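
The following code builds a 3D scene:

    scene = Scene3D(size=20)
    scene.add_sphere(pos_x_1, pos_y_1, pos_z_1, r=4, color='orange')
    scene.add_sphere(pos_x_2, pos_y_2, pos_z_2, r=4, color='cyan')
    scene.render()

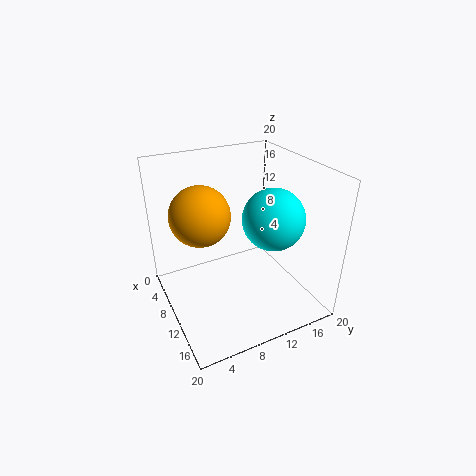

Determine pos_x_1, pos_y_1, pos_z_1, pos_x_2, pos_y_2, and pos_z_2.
pos_x_1 = 9
pos_y_1 = 5
pos_z_1 = 14
pos_x_2 = 14
pos_y_2 = 13
pos_z_2 = 14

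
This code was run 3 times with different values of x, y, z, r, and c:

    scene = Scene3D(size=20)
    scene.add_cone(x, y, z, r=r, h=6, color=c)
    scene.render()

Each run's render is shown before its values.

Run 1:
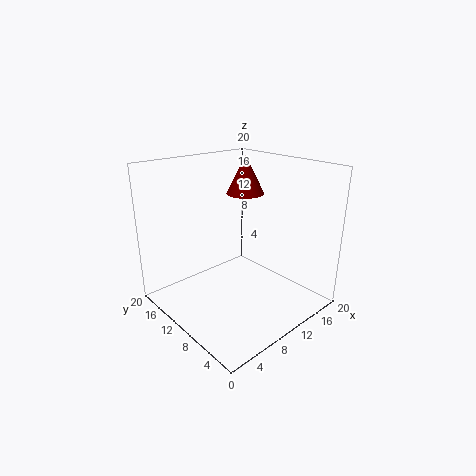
x = 16.5, y = 15.5, z = 14, r = 3, c = 'maroon'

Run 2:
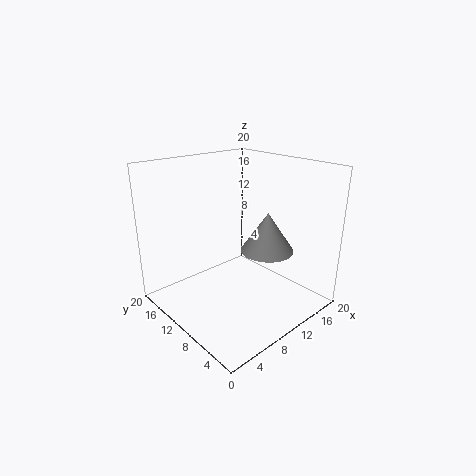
x = 15.5, y = 9.5, z = 6.5, r = 4, c = 'gray'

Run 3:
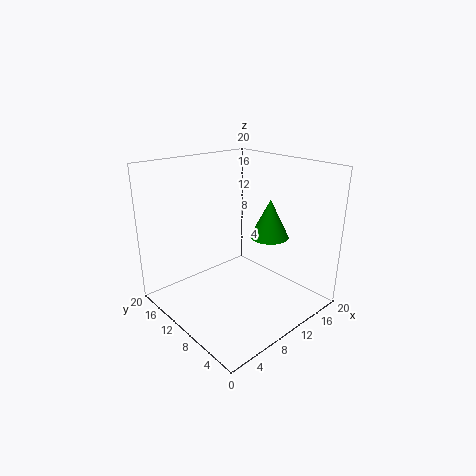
x = 17, y = 10.5, z = 8, r = 3, c = 'green'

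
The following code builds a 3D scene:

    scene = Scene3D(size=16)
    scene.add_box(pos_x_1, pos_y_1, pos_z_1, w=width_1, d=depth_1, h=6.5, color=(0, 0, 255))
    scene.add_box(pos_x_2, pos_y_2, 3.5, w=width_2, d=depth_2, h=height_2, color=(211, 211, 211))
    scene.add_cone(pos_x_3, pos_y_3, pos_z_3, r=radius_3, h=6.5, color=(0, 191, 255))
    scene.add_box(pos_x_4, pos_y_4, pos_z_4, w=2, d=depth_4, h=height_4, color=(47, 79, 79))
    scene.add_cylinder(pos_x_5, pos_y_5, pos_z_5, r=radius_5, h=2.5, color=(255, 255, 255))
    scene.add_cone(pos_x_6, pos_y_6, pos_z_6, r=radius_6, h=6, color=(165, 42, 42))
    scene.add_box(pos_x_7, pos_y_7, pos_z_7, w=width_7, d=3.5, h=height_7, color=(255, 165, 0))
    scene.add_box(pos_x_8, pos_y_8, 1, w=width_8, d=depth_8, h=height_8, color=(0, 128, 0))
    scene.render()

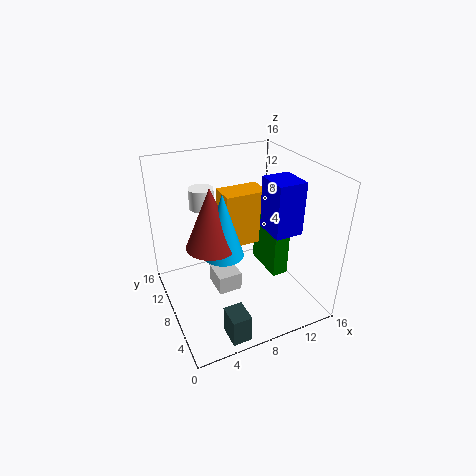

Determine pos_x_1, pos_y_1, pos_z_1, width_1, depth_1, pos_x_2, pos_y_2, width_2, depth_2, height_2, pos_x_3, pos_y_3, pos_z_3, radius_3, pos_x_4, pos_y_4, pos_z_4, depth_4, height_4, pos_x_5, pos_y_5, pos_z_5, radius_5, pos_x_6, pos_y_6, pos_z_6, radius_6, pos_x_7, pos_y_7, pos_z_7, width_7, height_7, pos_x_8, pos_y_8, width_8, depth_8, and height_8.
pos_x_1 = 12.5, pos_y_1 = 7, pos_z_1 = 7, width_1 = 3.5, depth_1 = 4, pos_x_2 = 4.5, pos_y_2 = 5, width_2 = 2.5, depth_2 = 3, height_2 = 2, pos_x_3 = 5, pos_y_3 = 5, pos_z_3 = 8.5, radius_3 = 2, pos_x_4 = 4, pos_y_4 = 0.5, pos_z_4 = 0.5, depth_4 = 2.5, height_4 = 3, pos_x_5 = 6, pos_y_5 = 14, pos_z_5 = 9.5, radius_5 = 1.5, pos_x_6 = 4, pos_y_6 = 5.5, pos_z_6 = 9.5, radius_6 = 2.5, pos_x_7 = 8.5, pos_y_7 = 12, pos_z_7 = 4, width_7 = 5.5, height_7 = 7, pos_x_8 = 13, pos_y_8 = 8, width_8 = 2, depth_8 = 5.5, height_8 = 7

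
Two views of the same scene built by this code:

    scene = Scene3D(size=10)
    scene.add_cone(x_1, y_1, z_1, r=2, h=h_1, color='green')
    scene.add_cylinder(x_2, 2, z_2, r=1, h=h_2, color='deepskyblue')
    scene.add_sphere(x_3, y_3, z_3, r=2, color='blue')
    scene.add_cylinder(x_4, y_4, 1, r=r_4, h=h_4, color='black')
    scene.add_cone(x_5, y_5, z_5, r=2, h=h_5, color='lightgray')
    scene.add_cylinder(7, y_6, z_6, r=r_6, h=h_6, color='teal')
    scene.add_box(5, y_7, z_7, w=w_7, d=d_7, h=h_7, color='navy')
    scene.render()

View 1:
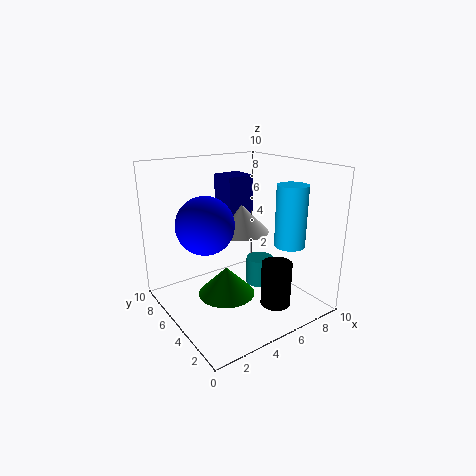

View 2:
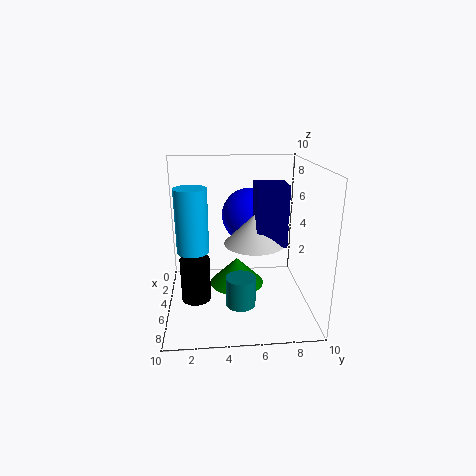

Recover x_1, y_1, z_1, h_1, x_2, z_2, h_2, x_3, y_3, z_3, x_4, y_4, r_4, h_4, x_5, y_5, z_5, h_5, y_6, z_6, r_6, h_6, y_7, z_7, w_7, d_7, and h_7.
x_1 = 4
y_1 = 5
z_1 = 1
h_1 = 2
x_2 = 7
z_2 = 5
h_2 = 4
x_3 = 3
y_3 = 6
z_3 = 6
x_4 = 6
y_4 = 2
r_4 = 1
h_4 = 3
x_5 = 6
y_5 = 6
z_5 = 5
h_5 = 2
y_6 = 5
z_6 = 1
r_6 = 1
h_6 = 2
y_7 = 6
z_7 = 5
w_7 = 2
d_7 = 2
h_7 = 4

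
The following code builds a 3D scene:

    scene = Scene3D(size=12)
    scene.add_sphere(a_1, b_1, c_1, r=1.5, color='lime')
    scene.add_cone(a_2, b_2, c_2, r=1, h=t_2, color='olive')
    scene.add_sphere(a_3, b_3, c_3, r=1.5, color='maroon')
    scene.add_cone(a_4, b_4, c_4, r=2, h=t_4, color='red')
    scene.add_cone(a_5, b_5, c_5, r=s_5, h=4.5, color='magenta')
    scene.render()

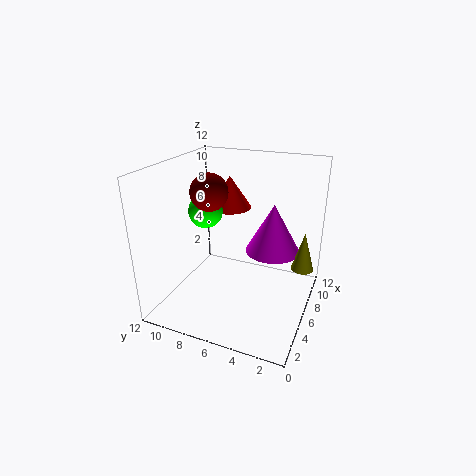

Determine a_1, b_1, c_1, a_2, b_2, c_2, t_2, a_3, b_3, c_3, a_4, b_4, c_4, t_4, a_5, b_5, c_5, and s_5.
a_1 = 7; b_1 = 9.5; c_1 = 7.5; a_2 = 9; b_2 = 1; c_2 = 2.5; t_2 = 3.5; a_3 = 5; b_3 = 8; c_3 = 10; a_4 = 10; b_4 = 8.5; c_4 = 7; t_4 = 3; a_5 = 9.5; b_5 = 4; c_5 = 3.5; s_5 = 2.5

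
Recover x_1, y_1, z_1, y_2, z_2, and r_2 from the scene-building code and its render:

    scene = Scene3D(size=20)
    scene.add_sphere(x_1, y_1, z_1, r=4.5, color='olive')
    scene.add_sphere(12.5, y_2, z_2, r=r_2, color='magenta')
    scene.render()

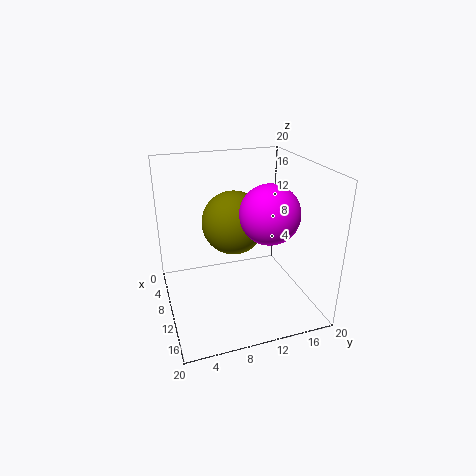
x_1 = 8, y_1 = 10, z_1 = 11.5, y_2 = 13.5, z_2 = 14, r_2 = 4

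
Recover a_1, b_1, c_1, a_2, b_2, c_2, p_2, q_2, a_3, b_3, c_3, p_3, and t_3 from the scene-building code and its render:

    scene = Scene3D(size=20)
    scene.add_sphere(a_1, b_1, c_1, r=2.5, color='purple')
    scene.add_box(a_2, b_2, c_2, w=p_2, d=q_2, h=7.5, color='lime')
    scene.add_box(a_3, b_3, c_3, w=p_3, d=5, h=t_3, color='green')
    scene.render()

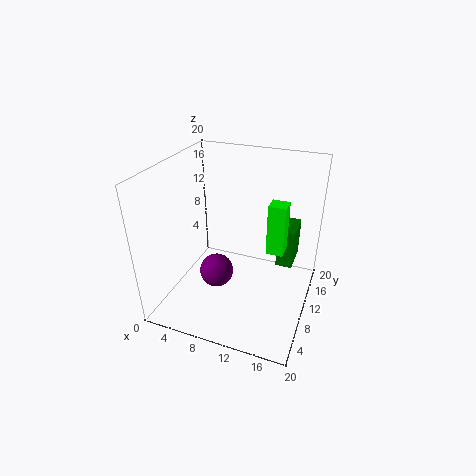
a_1 = 6.5
b_1 = 10
c_1 = 3.5
a_2 = 13.5
b_2 = 12
c_2 = 7
p_2 = 2.5
q_2 = 2.5
a_3 = 14.5
b_3 = 14.5
c_3 = 3.5
p_3 = 2.5
t_3 = 6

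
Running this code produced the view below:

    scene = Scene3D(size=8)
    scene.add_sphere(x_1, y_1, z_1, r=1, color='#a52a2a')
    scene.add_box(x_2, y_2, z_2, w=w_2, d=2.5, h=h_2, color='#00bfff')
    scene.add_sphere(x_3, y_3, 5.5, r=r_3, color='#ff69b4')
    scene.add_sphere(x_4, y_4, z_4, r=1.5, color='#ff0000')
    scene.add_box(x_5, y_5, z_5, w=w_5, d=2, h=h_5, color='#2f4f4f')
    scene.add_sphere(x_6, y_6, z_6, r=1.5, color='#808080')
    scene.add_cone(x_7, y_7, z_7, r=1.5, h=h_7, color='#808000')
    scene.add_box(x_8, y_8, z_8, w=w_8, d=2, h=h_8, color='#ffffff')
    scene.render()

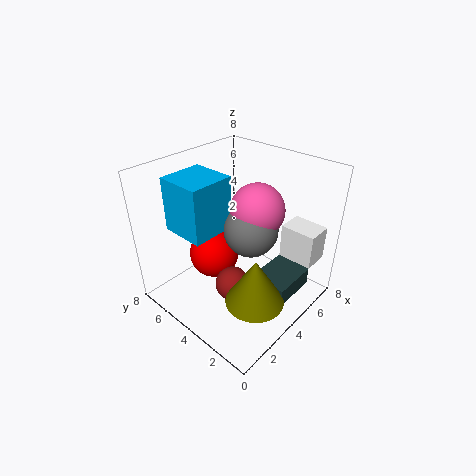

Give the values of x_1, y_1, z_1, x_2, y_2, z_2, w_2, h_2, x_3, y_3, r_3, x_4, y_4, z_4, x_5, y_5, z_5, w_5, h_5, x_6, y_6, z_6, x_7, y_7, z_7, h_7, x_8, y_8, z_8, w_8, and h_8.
x_1 = 3.5, y_1 = 4, z_1 = 1, x_2 = 1.5, y_2 = 4.5, z_2 = 4.5, w_2 = 2.5, h_2 = 3, x_3 = 5, y_3 = 3.5, r_3 = 1.5, x_4 = 4, y_4 = 6, z_4 = 2, x_5 = 3.5, y_5 = 0.5, z_5 = 1.5, w_5 = 2.5, h_5 = 1, x_6 = 4.5, y_6 = 3.5, z_6 = 4.5, x_7 = 2.5, y_7 = 1.5, z_7 = 2, h_7 = 2.5, x_8 = 6, y_8 = 0.5, z_8 = 2.5, w_8 = 1.5, h_8 = 2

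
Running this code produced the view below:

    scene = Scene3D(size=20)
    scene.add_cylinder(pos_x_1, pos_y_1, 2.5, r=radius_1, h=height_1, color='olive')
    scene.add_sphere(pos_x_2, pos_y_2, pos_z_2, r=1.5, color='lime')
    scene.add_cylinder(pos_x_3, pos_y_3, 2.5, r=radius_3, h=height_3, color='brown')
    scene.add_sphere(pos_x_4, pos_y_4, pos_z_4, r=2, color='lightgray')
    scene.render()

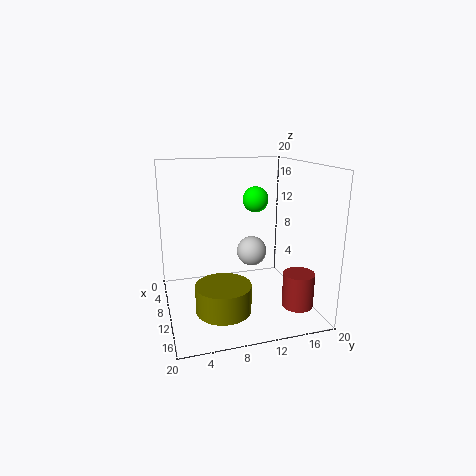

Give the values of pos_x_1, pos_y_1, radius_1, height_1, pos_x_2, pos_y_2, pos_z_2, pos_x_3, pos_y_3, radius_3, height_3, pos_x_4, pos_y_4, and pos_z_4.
pos_x_1 = 15.5, pos_y_1 = 6.5, radius_1 = 3.5, height_1 = 3.5, pos_x_2 = 15.5, pos_y_2 = 10.5, pos_z_2 = 16.5, pos_x_3 = 17, pos_y_3 = 16, radius_3 = 2, height_3 = 4.5, pos_x_4 = 11.5, pos_y_4 = 11.5, pos_z_4 = 8.5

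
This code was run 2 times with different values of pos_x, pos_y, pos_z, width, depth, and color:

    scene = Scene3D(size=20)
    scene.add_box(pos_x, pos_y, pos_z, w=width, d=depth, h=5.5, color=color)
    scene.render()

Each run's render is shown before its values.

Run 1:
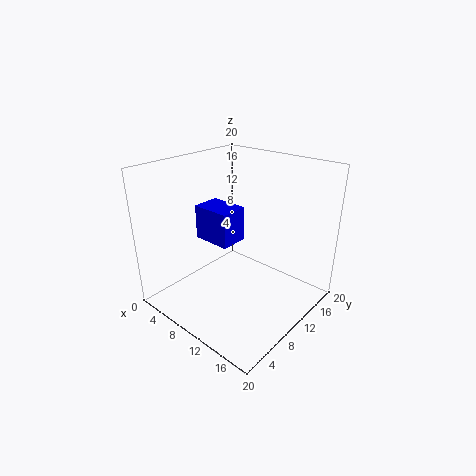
pos_x = 0.25, pos_y = 11, pos_z = 6.5, width = 6.25, depth = 4.5, color = 'blue'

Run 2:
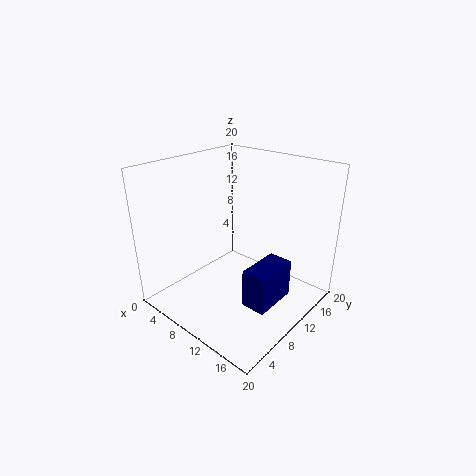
pos_x = 12.75, pos_y = 7.75, pos_z = 1.25, width = 3.5, depth = 6.5, color = 'navy'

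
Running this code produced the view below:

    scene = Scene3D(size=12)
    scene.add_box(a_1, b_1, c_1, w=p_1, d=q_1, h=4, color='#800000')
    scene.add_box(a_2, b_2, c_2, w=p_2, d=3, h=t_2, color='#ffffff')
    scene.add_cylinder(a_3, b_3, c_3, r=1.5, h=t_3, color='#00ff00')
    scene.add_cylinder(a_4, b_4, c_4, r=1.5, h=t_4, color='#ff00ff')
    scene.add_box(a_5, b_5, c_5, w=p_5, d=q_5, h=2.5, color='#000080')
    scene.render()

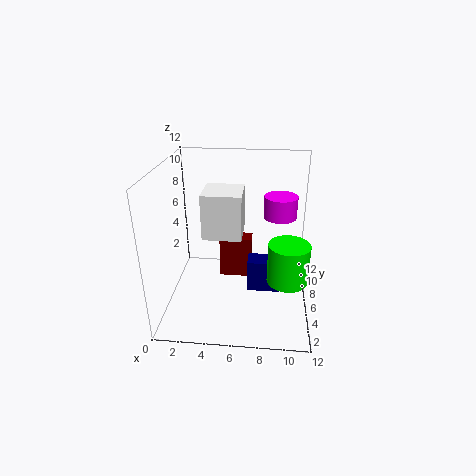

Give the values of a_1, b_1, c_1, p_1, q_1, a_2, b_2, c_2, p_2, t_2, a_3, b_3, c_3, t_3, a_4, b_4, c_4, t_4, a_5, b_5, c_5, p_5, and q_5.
a_1 = 4, b_1 = 8.5, c_1 = 0.5, p_1 = 3, q_1 = 1.5, a_2 = 3.5, b_2 = 3.5, c_2 = 7, p_2 = 3, t_2 = 3.5, a_3 = 10, b_3 = 2.5, c_3 = 4.5, t_3 = 3, a_4 = 9.5, b_4 = 9.5, c_4 = 6.5, t_4 = 2, a_5 = 7, b_5 = 3, c_5 = 3, p_5 = 2.5, q_5 = 1.5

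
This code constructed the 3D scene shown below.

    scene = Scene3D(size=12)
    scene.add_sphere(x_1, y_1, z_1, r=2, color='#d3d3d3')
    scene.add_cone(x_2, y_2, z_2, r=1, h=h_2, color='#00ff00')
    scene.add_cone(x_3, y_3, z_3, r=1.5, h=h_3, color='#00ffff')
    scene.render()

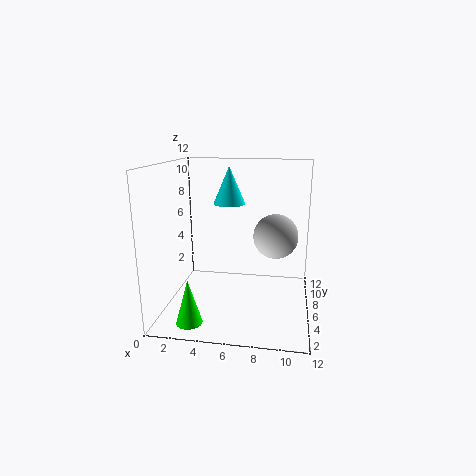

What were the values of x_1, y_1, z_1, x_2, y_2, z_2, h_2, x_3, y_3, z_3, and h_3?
x_1 = 9
y_1 = 8.5
z_1 = 5.5
x_2 = 3
y_2 = 1.5
z_2 = 0.5
h_2 = 3.5
x_3 = 4.5
y_3 = 10
z_3 = 8
h_3 = 3.5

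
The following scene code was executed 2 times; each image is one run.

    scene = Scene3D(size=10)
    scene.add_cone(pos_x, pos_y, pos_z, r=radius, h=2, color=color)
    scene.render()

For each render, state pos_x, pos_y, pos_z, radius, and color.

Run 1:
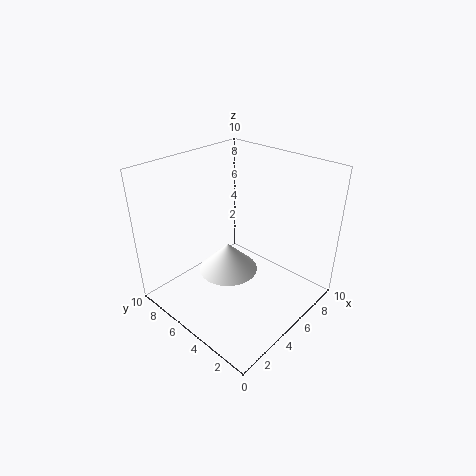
pos_x = 4
pos_y = 5
pos_z = 3
radius = 2
color = 'white'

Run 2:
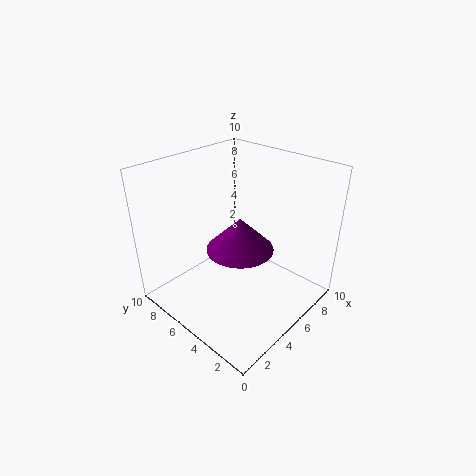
pos_x = 3
pos_y = 3
pos_z = 6
radius = 2
color = 'purple'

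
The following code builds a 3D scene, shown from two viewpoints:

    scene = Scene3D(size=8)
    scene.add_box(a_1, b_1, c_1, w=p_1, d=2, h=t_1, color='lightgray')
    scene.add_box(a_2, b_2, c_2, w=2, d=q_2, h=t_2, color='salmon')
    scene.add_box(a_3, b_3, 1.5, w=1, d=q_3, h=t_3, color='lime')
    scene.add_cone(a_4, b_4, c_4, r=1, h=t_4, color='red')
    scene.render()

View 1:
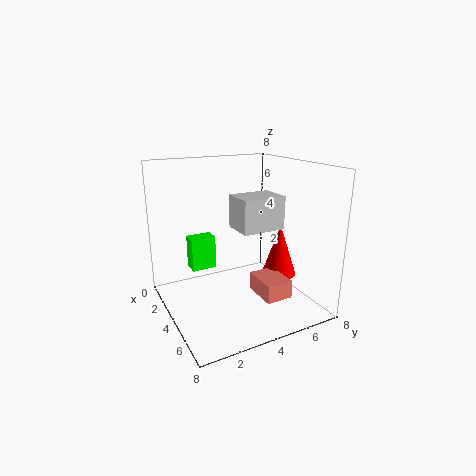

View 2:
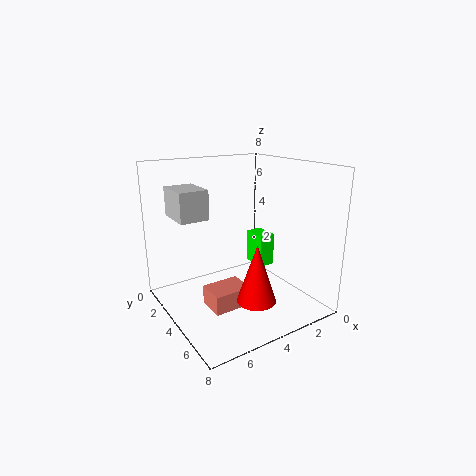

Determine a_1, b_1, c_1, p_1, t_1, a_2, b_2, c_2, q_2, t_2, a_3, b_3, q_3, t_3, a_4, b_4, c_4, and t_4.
a_1 = 6, b_1 = 2.5, c_1 = 5.5, p_1 = 1.5, t_1 = 1.5, a_2 = 4.5, b_2 = 4.5, c_2 = 1, q_2 = 1.5, t_2 = 1, a_3 = 1, b_3 = 2, q_3 = 1.5, t_3 = 2, a_4 = 4.5, b_4 = 6.5, c_4 = 1.5, t_4 = 3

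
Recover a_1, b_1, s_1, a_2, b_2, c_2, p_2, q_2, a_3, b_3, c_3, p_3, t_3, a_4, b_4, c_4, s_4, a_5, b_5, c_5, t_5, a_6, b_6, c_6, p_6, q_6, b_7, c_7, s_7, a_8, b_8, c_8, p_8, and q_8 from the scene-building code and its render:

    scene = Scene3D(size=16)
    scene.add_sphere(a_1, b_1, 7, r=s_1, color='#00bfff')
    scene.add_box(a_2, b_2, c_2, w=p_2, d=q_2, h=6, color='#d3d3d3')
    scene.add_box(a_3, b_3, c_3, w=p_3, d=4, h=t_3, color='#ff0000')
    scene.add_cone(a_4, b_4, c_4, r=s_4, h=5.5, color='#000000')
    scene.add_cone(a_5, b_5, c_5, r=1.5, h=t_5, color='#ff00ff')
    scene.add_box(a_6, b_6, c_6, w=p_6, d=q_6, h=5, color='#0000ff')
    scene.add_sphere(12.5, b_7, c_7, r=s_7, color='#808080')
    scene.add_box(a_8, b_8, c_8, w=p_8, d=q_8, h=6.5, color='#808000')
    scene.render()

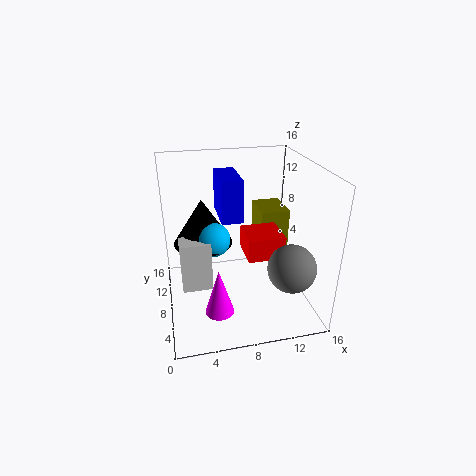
a_1 = 5.5, b_1 = 10, s_1 = 2, a_2 = 1.5, b_2 = 8, c_2 = 1.5, p_2 = 3.5, q_2 = 2.5, a_3 = 8.5, b_3 = 5, c_3 = 6.5, p_3 = 4, t_3 = 2.5, a_4 = 4.5, b_4 = 11.5, c_4 = 6, s_4 = 3.5, a_5 = 5, b_5 = 3.5, c_5 = 2, t_5 = 5, a_6 = 6.5, b_6 = 9.5, c_6 = 9, p_6 = 2.5, q_6 = 5.5, b_7 = 3, c_7 = 6.5, s_7 = 2.5, a_8 = 11.5, b_8 = 10.5, c_8 = 3, p_8 = 3.5, q_8 = 4.5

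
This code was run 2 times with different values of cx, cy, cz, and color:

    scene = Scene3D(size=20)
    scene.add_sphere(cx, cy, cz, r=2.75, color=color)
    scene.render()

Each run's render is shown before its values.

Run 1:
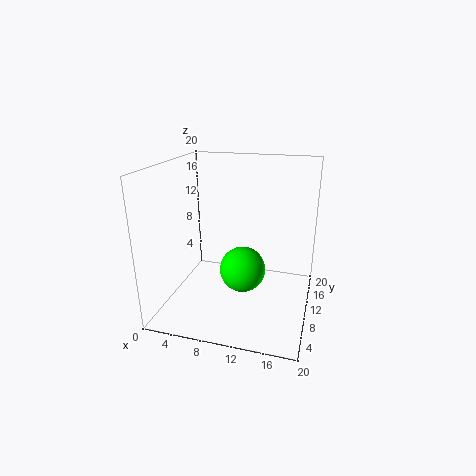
cx = 12.25; cy = 4.25; cz = 8.5; color = 'lime'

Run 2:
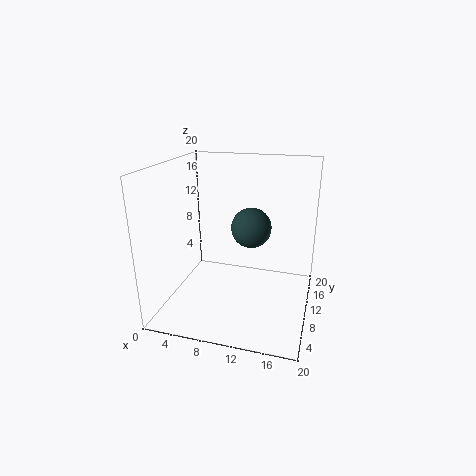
cx = 11.75; cy = 10.5; cz = 11.5; color = 'darkslategray'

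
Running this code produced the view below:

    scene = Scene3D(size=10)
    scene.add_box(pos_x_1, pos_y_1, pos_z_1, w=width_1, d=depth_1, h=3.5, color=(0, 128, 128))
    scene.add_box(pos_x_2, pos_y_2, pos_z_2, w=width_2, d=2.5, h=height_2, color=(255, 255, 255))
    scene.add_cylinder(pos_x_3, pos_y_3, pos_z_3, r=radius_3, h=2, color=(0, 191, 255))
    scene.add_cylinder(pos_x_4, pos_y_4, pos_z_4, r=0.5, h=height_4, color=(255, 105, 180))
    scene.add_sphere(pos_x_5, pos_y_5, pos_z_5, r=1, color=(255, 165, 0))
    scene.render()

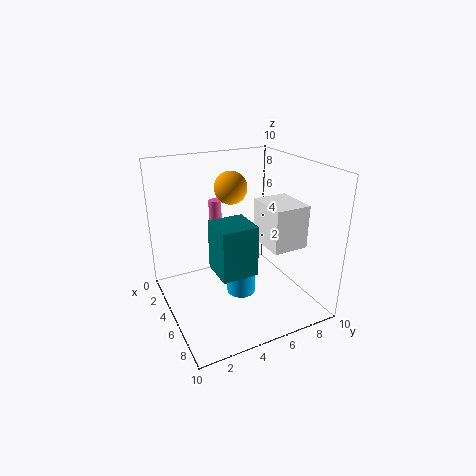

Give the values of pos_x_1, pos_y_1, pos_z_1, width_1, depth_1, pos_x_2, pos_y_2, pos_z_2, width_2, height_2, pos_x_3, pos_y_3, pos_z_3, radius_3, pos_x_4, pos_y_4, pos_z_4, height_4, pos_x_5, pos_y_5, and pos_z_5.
pos_x_1 = 4.5; pos_y_1 = 3; pos_z_1 = 3; width_1 = 2.5; depth_1 = 2.5; pos_x_2 = 4.5; pos_y_2 = 6.5; pos_z_2 = 4.5; width_2 = 3; height_2 = 3; pos_x_3 = 5.5; pos_y_3 = 5; pos_z_3 = 1; radius_3 = 1; pos_x_4 = 1; pos_y_4 = 5; pos_z_4 = 4.5; height_4 = 2; pos_x_5 = 6; pos_y_5 = 4; pos_z_5 = 9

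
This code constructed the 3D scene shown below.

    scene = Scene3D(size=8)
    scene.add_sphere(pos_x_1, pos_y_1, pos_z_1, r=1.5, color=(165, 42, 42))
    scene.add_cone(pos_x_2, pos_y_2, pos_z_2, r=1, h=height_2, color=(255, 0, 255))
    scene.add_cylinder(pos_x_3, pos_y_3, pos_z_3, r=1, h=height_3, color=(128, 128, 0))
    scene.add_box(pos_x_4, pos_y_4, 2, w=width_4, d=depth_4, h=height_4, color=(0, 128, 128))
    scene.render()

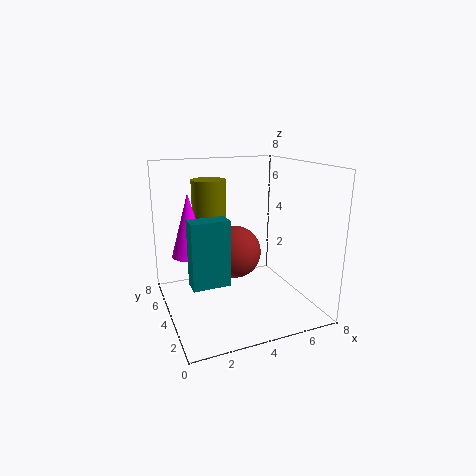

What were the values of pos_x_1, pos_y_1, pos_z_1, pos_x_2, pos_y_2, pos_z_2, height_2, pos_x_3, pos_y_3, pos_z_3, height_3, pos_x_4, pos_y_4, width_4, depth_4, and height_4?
pos_x_1 = 4
pos_y_1 = 4.5
pos_z_1 = 3
pos_x_2 = 1.5
pos_y_2 = 5
pos_z_2 = 3
height_2 = 3.5
pos_x_3 = 3
pos_y_3 = 6
pos_z_3 = 3
height_3 = 4
pos_x_4 = 1
pos_y_4 = 2.5
width_4 = 2
depth_4 = 1
height_4 = 3.5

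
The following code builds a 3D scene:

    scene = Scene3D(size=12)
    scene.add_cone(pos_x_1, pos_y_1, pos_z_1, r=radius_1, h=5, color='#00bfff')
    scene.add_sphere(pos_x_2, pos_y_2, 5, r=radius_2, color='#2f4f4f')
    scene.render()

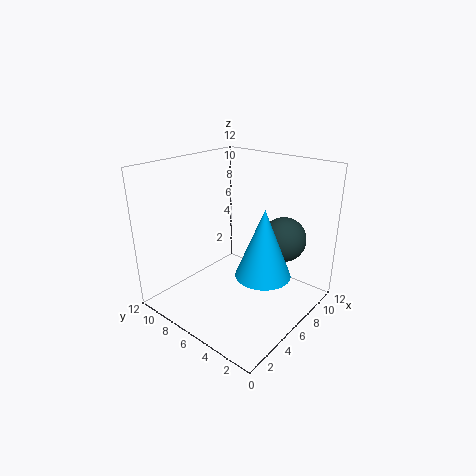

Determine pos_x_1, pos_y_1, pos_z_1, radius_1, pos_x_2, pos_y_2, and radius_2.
pos_x_1 = 4; pos_y_1 = 2; pos_z_1 = 5; radius_1 = 2; pos_x_2 = 10; pos_y_2 = 4; radius_2 = 2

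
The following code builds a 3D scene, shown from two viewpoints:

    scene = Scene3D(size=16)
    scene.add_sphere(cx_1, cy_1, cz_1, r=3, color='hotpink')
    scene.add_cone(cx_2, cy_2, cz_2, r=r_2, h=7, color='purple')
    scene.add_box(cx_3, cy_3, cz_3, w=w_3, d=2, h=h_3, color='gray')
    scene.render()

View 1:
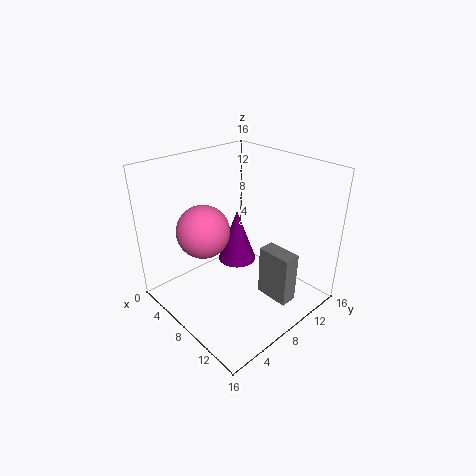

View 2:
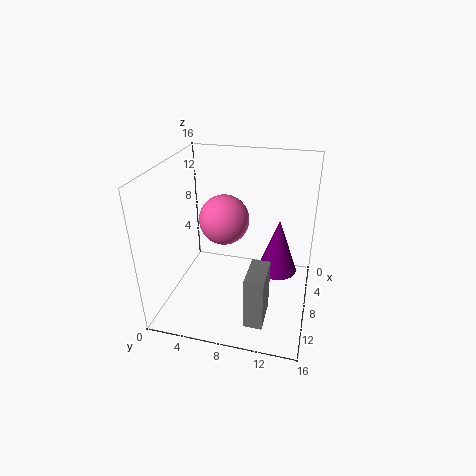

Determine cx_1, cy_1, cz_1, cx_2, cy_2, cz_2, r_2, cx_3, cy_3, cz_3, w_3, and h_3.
cx_1 = 5, cy_1 = 5.5, cz_1 = 8.5, cx_2 = 3.5, cy_2 = 12, cz_2 = 1.5, r_2 = 2.5, cx_3 = 9.5, cy_3 = 10, cz_3 = 0.5, w_3 = 4, h_3 = 6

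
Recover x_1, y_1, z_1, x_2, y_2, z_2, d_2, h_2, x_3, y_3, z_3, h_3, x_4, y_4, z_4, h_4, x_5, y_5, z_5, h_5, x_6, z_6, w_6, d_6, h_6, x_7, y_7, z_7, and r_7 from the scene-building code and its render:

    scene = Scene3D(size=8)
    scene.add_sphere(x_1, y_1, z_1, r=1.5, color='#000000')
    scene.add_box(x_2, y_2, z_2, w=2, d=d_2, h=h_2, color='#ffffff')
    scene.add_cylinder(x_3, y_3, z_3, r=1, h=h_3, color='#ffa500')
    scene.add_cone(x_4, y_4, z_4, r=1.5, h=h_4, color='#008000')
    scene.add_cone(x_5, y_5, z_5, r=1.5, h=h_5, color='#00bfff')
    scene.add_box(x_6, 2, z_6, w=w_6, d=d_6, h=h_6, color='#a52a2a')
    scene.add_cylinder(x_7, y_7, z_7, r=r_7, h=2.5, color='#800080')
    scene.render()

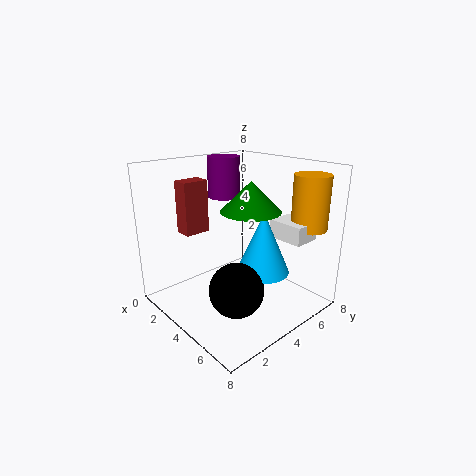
x_1 = 5
y_1 = 3
z_1 = 1.5
x_2 = 5
y_2 = 5.5
z_2 = 4
d_2 = 1.5
h_2 = 1
x_3 = 6.5
y_3 = 7
z_3 = 4.5
h_3 = 3
x_4 = 5.5
y_4 = 3.5
z_4 = 6
h_4 = 1.5
x_5 = 5
y_5 = 5
z_5 = 2
h_5 = 3.5
x_6 = 1
z_6 = 4
w_6 = 1
d_6 = 1.5
h_6 = 3
x_7 = 1
y_7 = 5.5
z_7 = 5.5
r_7 = 1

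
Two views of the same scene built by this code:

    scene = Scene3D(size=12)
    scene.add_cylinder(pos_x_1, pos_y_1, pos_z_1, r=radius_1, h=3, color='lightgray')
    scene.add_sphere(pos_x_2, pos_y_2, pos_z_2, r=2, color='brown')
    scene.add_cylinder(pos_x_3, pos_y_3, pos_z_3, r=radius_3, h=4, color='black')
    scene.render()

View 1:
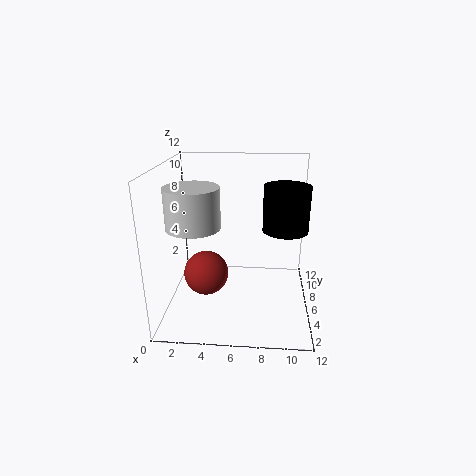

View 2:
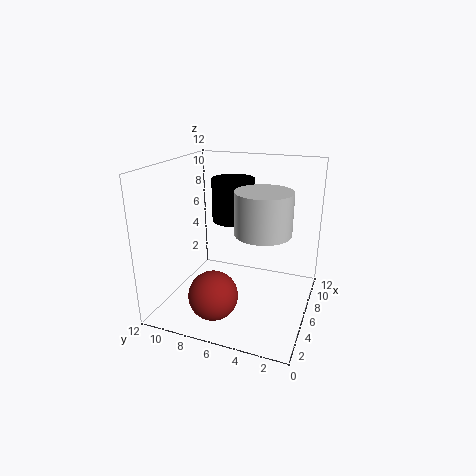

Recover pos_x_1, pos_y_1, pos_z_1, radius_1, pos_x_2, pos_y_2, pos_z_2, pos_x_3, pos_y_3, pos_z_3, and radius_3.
pos_x_1 = 3, pos_y_1 = 3, pos_z_1 = 8, radius_1 = 2, pos_x_2 = 3, pos_y_2 = 7, pos_z_2 = 2, pos_x_3 = 10, pos_y_3 = 8, pos_z_3 = 6, radius_3 = 2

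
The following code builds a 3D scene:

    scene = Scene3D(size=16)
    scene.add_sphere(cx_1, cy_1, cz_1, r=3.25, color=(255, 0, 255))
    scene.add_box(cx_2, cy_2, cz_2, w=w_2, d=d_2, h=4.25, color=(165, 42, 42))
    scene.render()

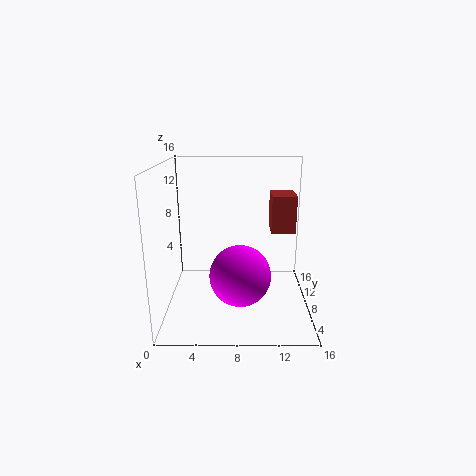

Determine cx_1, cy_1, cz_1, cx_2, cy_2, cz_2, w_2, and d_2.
cx_1 = 8.25
cy_1 = 5.25
cz_1 = 4.75
cx_2 = 11.75
cy_2 = 8.75
cz_2 = 8.25
w_2 = 2.75
d_2 = 3.5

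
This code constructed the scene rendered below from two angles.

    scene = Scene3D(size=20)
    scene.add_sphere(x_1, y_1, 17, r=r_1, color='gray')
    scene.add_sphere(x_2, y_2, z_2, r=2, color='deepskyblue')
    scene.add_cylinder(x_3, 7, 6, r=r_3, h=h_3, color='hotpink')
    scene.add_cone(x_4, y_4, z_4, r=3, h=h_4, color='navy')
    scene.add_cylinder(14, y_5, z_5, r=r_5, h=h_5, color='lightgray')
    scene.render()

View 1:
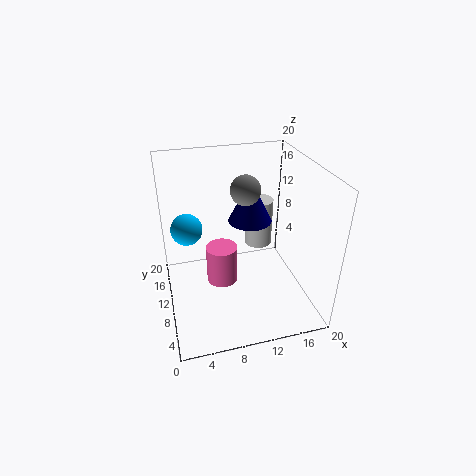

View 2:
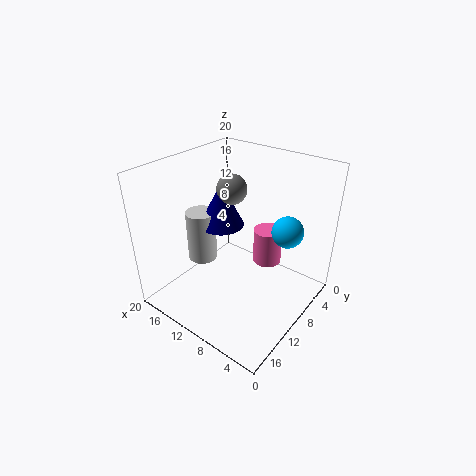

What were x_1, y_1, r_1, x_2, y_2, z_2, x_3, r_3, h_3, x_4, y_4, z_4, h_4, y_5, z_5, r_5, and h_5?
x_1 = 11, y_1 = 10, r_1 = 2, x_2 = 3, y_2 = 9, z_2 = 13, x_3 = 7, r_3 = 2, h_3 = 5, x_4 = 12, y_4 = 11, z_4 = 12, h_4 = 6, y_5 = 13, z_5 = 7, r_5 = 2, h_5 = 7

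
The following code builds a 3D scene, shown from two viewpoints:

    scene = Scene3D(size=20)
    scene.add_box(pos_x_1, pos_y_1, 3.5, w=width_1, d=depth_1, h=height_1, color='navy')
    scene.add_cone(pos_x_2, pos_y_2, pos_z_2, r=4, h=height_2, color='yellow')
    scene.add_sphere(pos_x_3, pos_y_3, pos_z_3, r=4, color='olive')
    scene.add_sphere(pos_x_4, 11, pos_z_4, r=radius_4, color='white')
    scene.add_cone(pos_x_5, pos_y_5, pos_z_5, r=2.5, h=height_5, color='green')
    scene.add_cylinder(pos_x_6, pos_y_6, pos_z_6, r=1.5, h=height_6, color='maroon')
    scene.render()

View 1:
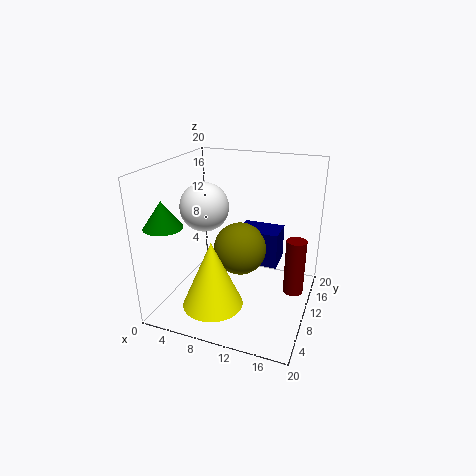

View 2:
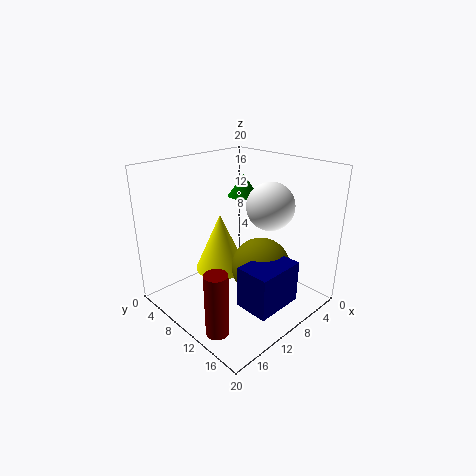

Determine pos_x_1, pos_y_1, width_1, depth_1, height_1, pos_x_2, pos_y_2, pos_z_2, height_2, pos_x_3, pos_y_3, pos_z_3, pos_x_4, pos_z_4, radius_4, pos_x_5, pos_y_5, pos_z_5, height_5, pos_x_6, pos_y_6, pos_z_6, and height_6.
pos_x_1 = 8, pos_y_1 = 14.5, width_1 = 6.5, depth_1 = 4.5, height_1 = 5.5, pos_x_2 = 8.5, pos_y_2 = 4.5, pos_z_2 = 2.5, height_2 = 9, pos_x_3 = 9, pos_y_3 = 13.5, pos_z_3 = 6.5, pos_x_4 = 4.5, pos_z_4 = 13.5, radius_4 = 3.5, pos_x_5 = 2.5, pos_y_5 = 3.5, pos_z_5 = 13, height_5 = 3.5, pos_x_6 = 17.5, pos_y_6 = 14, pos_z_6 = 0.5, height_6 = 8.5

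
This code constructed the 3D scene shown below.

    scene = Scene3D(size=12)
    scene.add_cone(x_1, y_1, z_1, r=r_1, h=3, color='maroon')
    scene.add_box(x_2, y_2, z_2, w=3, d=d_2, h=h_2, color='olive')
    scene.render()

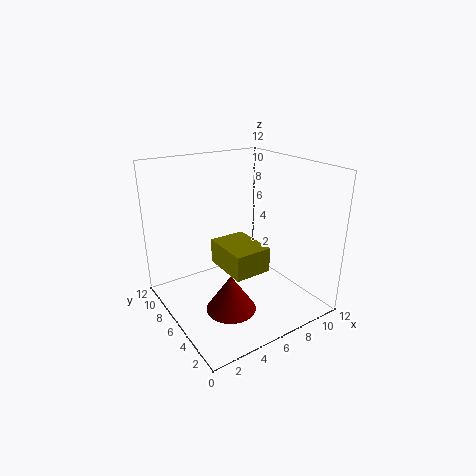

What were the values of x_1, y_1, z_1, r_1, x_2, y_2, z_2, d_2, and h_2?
x_1 = 4; y_1 = 4; z_1 = 1; r_1 = 2; x_2 = 4; y_2 = 3; z_2 = 4; d_2 = 4; h_2 = 2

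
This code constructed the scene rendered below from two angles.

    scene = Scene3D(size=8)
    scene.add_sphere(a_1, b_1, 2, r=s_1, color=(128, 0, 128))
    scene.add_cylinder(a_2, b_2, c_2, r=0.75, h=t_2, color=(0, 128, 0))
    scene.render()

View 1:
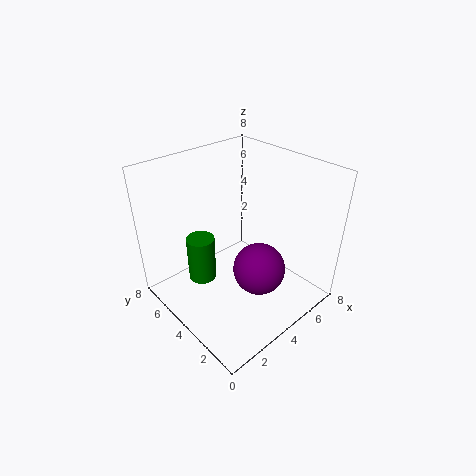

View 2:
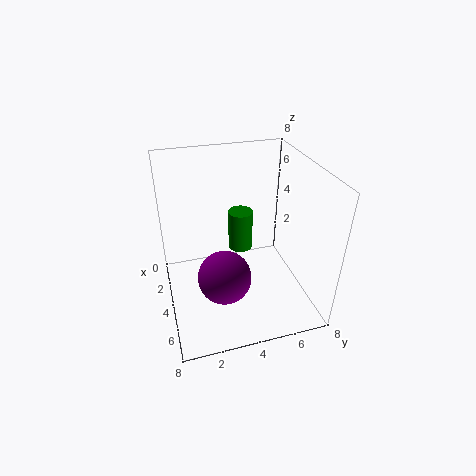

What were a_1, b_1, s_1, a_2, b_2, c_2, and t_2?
a_1 = 4.75; b_1 = 3; s_1 = 1.5; a_2 = 2; b_2 = 4.75; c_2 = 2; t_2 = 2.5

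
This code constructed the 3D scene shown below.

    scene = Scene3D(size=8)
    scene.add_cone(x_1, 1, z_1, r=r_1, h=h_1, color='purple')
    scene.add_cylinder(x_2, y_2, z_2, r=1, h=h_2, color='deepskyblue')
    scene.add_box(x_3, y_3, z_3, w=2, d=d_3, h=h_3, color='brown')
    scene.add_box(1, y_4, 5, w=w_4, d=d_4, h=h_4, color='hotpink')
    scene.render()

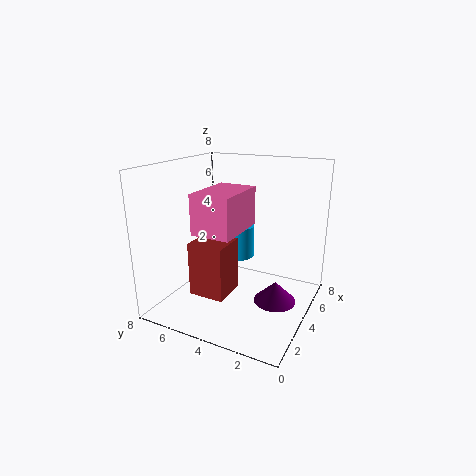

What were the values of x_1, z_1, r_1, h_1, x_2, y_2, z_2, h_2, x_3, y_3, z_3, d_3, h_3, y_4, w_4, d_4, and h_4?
x_1 = 2; z_1 = 2; r_1 = 1; h_1 = 1; x_2 = 6; y_2 = 5; z_2 = 2; h_2 = 2; x_3 = 2; y_3 = 4; z_3 = 1; d_3 = 2; h_3 = 3; y_4 = 3; w_4 = 3; d_4 = 2; h_4 = 2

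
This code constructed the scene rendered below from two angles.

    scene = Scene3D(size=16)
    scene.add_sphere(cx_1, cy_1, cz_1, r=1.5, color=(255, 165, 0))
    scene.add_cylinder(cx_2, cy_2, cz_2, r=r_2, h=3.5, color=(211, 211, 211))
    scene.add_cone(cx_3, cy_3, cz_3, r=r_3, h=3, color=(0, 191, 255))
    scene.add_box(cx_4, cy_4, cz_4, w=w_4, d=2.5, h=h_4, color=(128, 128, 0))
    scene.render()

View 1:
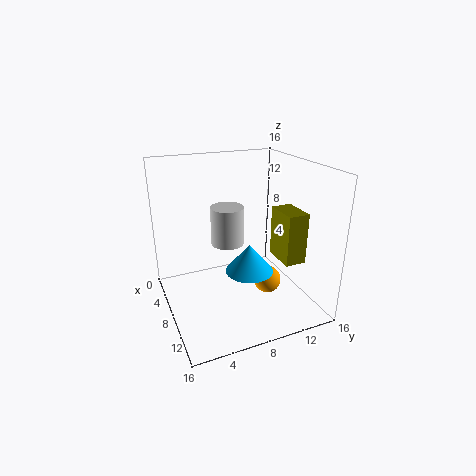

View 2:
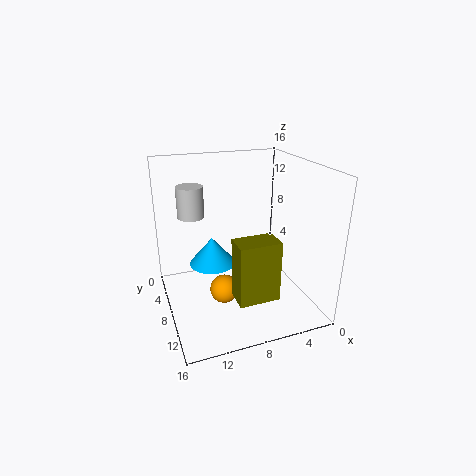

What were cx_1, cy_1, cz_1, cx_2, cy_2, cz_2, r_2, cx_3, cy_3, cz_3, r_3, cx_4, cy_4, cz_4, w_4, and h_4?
cx_1 = 10.5; cy_1 = 10.5; cz_1 = 3.5; cx_2 = 12.5; cy_2 = 5; cz_2 = 10; r_2 = 1.5; cx_3 = 11; cy_3 = 8; cz_3 = 5.5; r_3 = 2.5; cx_4 = 6.5; cy_4 = 13; cz_4 = 4.5; w_4 = 4; h_4 = 6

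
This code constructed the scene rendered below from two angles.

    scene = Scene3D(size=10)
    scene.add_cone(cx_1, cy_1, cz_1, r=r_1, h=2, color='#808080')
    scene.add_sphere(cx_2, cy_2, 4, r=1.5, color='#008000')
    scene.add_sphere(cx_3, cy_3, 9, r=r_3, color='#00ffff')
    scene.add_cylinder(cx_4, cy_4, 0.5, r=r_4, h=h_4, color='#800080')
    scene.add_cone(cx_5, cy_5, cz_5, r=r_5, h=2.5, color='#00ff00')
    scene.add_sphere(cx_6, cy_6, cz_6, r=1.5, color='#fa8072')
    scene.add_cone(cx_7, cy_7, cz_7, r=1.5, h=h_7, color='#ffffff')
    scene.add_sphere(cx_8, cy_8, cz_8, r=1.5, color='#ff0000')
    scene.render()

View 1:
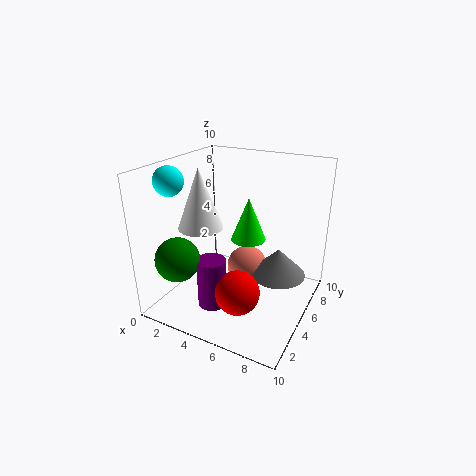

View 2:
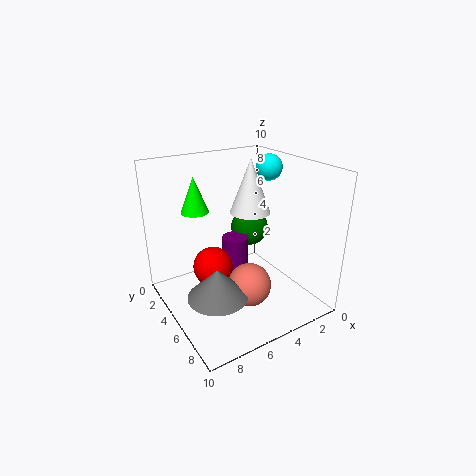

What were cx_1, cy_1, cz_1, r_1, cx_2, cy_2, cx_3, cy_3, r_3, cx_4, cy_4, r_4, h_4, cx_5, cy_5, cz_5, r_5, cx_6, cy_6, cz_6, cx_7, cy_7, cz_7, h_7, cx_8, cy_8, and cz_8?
cx_1 = 7.5, cy_1 = 6.5, cz_1 = 2, r_1 = 2, cx_2 = 2, cy_2 = 2, cx_3 = 1, cy_3 = 3, r_3 = 1, cx_4 = 4, cy_4 = 3, r_4 = 1, h_4 = 3.5, cx_5 = 7, cy_5 = 2.5, cz_5 = 6.5, r_5 = 1, cx_6 = 5, cy_6 = 6.5, cz_6 = 2, cx_7 = 3, cy_7 = 3.5, cz_7 = 6, h_7 = 4, cx_8 = 6, cy_8 = 3, cz_8 = 2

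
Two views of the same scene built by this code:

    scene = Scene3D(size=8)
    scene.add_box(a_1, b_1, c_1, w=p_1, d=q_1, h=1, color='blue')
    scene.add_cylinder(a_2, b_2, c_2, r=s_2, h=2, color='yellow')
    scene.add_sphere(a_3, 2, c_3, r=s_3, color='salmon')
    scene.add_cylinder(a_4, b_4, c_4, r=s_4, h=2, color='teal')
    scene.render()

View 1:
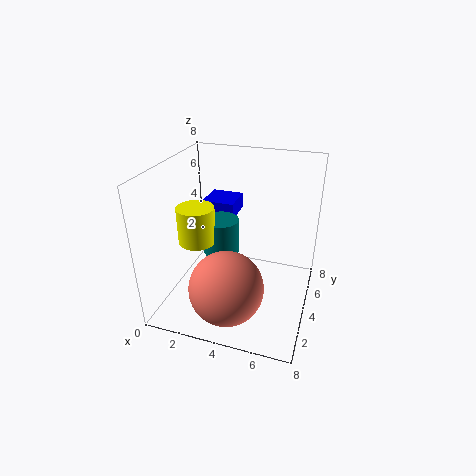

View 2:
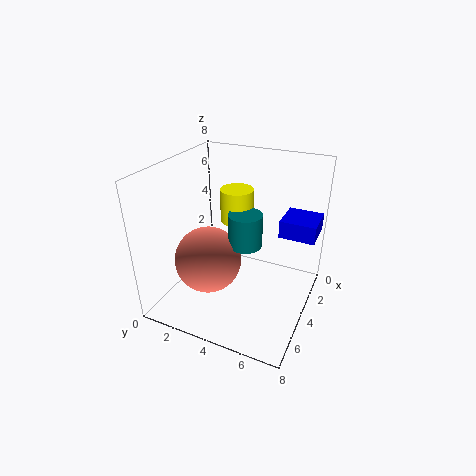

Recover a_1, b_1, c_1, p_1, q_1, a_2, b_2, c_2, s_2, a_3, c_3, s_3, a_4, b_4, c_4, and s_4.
a_1 = 1
b_1 = 6
c_1 = 4
p_1 = 2
q_1 = 2
a_2 = 2
b_2 = 3
c_2 = 4
s_2 = 1
a_3 = 4
c_3 = 2
s_3 = 2
a_4 = 3
b_4 = 4
c_4 = 3
s_4 = 1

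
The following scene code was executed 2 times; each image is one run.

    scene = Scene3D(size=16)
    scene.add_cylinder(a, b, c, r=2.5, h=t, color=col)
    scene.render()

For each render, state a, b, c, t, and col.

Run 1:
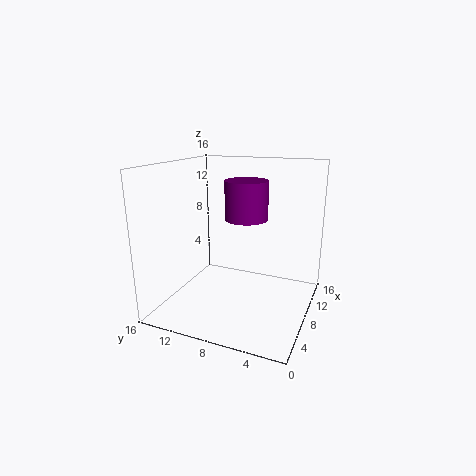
a = 10.5; b = 8; c = 9.5; t = 4.5; col = 'purple'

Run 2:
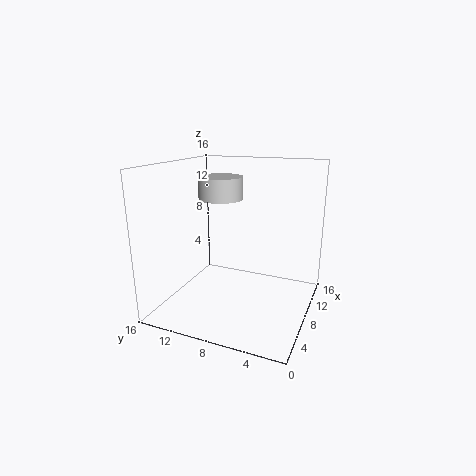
a = 9; b = 10.5; c = 12; t = 2.5; col = 'lightgray'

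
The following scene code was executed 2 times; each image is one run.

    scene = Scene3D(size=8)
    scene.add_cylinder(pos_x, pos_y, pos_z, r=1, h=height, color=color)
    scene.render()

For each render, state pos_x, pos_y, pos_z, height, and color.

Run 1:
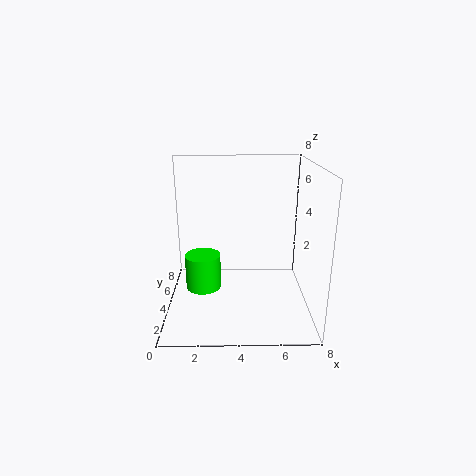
pos_x = 2
pos_y = 4
pos_z = 1
height = 2
color = 'lime'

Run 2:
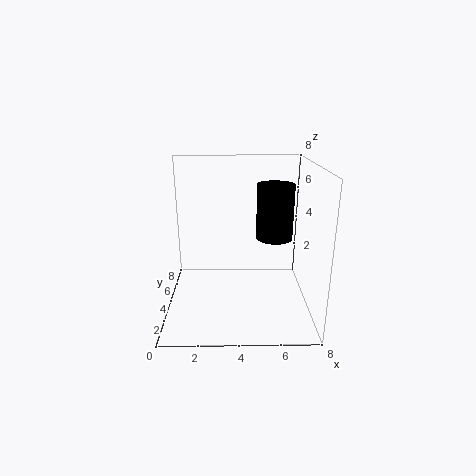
pos_x = 6
pos_y = 4
pos_z = 4
height = 3
color = 'black'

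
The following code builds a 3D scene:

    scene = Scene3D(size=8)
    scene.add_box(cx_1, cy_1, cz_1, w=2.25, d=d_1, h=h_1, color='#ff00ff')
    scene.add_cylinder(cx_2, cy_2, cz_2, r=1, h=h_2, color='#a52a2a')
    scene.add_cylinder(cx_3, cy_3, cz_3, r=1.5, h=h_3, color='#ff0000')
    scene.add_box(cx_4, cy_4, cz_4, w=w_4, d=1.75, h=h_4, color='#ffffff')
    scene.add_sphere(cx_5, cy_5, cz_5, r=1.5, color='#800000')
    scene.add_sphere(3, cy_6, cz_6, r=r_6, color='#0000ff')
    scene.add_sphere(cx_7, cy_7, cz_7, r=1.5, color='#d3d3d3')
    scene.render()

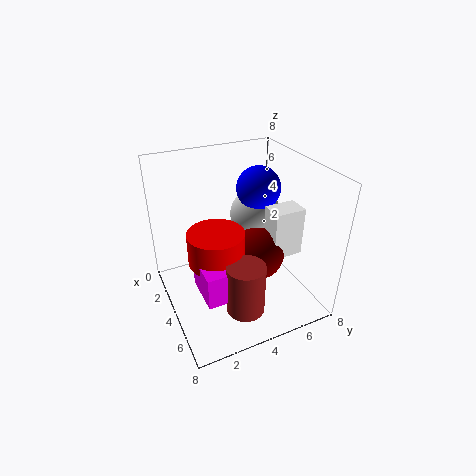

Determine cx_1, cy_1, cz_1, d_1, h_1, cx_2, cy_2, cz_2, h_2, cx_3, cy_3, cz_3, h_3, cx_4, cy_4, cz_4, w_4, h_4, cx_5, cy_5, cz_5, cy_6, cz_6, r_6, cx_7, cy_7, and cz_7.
cx_1 = 4.25
cy_1 = 1.25
cz_1 = 2
d_1 = 1.25
h_1 = 1.75
cx_2 = 6.5
cy_2 = 3.25
cz_2 = 1.25
h_2 = 2.75
cx_3 = 4.5
cy_3 = 2.5
cz_3 = 3.25
h_3 = 1.75
cx_4 = 4.25
cy_4 = 5.5
cz_4 = 3
w_4 = 1.25
h_4 = 2.75
cx_5 = 4.5
cy_5 = 5
cz_5 = 3
cy_6 = 5.75
cz_6 = 6.25
r_6 = 1.25
cx_7 = 2.75
cy_7 = 5.75
cz_7 = 4.5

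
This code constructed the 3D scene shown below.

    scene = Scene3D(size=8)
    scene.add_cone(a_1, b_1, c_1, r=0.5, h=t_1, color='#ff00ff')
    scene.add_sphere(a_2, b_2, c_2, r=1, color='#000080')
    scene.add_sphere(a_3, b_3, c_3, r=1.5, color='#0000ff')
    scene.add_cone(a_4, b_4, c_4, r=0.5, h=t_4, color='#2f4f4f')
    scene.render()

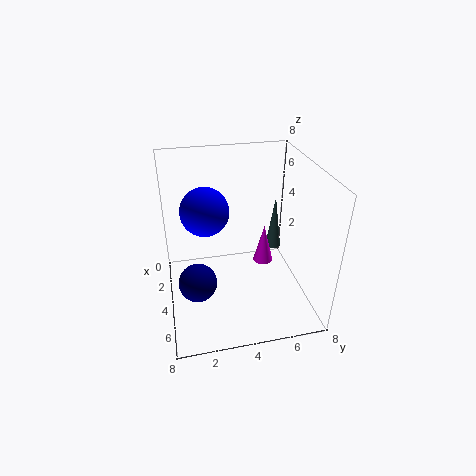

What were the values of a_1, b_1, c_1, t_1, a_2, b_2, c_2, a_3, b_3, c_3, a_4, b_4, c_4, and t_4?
a_1 = 5.5; b_1 = 5; c_1 = 3.5; t_1 = 2; a_2 = 5.5; b_2 = 1.5; c_2 = 2.5; a_3 = 1.5; b_3 = 2.5; c_3 = 4.5; a_4 = 1.5; b_4 = 7; c_4 = 1.5; t_4 = 3.5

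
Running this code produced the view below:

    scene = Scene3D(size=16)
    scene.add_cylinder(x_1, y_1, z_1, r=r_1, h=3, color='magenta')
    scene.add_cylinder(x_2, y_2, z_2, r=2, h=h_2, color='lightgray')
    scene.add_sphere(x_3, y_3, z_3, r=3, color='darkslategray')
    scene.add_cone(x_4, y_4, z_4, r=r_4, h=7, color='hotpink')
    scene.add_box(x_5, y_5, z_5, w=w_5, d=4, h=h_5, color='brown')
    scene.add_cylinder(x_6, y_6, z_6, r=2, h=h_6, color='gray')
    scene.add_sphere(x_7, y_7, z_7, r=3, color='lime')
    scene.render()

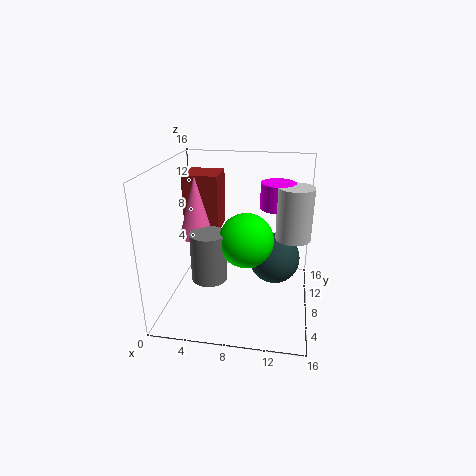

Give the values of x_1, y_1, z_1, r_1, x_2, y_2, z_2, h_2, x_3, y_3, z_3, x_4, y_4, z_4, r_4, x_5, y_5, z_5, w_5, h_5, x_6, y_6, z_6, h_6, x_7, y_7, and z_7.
x_1 = 12
y_1 = 11.5
z_1 = 10.5
r_1 = 2
x_2 = 14
y_2 = 10
z_2 = 7.5
h_2 = 6
x_3 = 12
y_3 = 10.5
z_3 = 4.5
x_4 = 3
y_4 = 9
z_4 = 7.5
r_4 = 2
x_5 = 1.5
y_5 = 9
z_5 = 8
w_5 = 4
h_5 = 6.5
x_6 = 5
y_6 = 6.5
z_6 = 3.5
h_6 = 5.5
x_7 = 9
y_7 = 7.5
z_7 = 8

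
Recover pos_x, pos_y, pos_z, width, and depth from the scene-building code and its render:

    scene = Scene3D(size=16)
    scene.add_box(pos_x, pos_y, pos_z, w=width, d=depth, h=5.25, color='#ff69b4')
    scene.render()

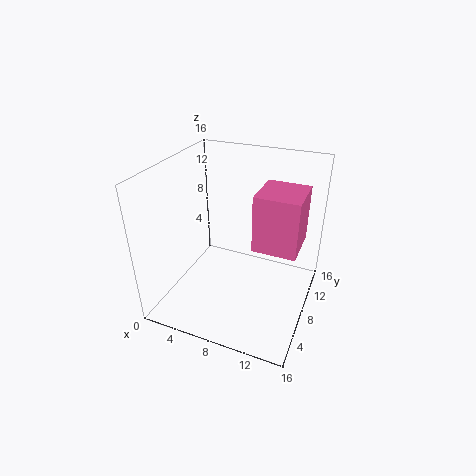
pos_x = 11.5, pos_y = 2.75, pos_z = 10.5, width = 4, depth = 4.25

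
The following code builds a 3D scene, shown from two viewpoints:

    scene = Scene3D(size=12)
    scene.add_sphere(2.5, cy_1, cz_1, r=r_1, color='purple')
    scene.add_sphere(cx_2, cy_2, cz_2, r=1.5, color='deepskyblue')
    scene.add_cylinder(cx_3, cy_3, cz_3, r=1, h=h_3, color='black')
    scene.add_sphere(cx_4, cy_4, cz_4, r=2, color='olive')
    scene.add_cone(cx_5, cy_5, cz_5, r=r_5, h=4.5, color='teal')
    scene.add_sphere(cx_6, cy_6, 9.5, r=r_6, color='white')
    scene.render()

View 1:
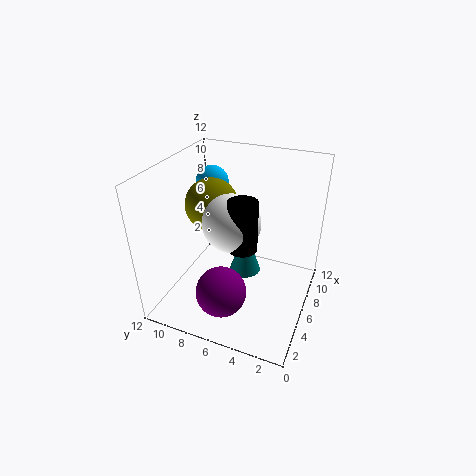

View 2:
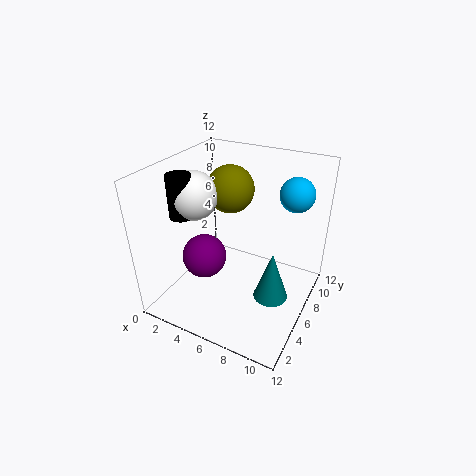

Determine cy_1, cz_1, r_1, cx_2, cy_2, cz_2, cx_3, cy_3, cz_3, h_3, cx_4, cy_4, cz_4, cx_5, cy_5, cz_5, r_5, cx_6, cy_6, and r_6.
cy_1 = 6, cz_1 = 3, r_1 = 2, cx_2 = 9.5, cy_2 = 10, cz_2 = 9, cx_3 = 2, cy_3 = 4, cz_3 = 8, h_3 = 3.5, cx_4 = 4.5, cy_4 = 7.5, cz_4 = 9.5, cx_5 = 9, cy_5 = 6.5, cz_5 = 0.5, r_5 = 1.5, cx_6 = 2.5, cy_6 = 5, r_6 = 2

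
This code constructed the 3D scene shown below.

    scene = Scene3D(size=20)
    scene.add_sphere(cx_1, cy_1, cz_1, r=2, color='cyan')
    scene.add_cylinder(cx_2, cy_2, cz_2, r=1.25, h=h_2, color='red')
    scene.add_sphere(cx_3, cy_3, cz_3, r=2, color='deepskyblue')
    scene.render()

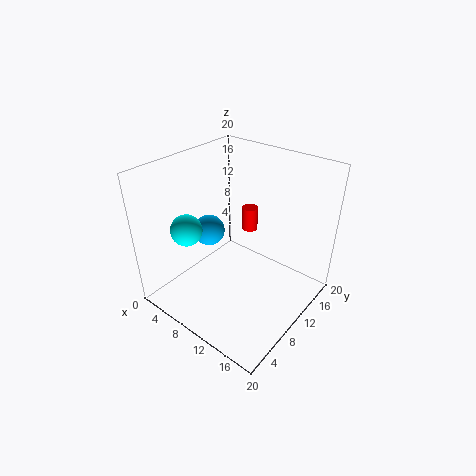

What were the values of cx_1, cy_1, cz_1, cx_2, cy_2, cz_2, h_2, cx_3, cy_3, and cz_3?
cx_1 = 7
cy_1 = 3.5
cz_1 = 13.25
cx_2 = 7
cy_2 = 16.75
cz_2 = 7.25
h_2 = 3.75
cx_3 = 8
cy_3 = 6.5
cz_3 = 12.25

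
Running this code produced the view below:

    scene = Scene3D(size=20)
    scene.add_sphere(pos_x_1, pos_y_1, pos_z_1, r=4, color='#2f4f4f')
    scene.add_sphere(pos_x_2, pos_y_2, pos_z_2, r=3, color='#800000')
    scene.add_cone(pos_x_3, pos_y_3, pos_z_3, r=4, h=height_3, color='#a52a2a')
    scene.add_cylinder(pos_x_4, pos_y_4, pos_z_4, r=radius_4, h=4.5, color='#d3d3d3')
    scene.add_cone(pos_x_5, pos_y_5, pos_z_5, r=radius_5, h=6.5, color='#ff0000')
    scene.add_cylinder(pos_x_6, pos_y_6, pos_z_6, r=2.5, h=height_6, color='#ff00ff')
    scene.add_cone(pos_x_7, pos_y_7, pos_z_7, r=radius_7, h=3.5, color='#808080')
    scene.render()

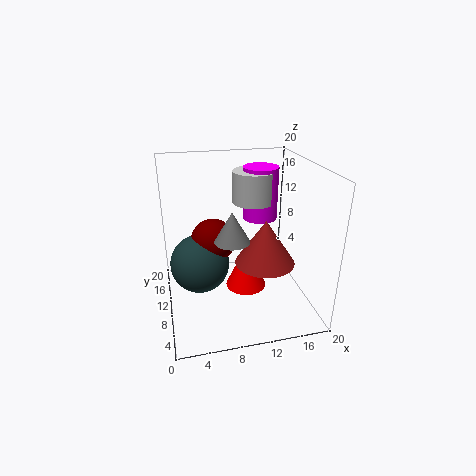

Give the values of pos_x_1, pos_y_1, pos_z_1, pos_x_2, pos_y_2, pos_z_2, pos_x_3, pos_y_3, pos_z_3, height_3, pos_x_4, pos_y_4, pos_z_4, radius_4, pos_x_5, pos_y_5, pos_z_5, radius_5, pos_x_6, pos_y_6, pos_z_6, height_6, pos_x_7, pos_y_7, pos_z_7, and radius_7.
pos_x_1 = 4.5; pos_y_1 = 9.5; pos_z_1 = 7; pos_x_2 = 6.5; pos_y_2 = 10; pos_z_2 = 10; pos_x_3 = 13; pos_y_3 = 7; pos_z_3 = 7.5; height_3 = 6; pos_x_4 = 13; pos_y_4 = 13; pos_z_4 = 14; radius_4 = 3; pos_x_5 = 11.5; pos_y_5 = 11; pos_z_5 = 1.5; radius_5 = 3; pos_x_6 = 14; pos_y_6 = 13; pos_z_6 = 11.5; height_6 = 7.5; pos_x_7 = 7.5; pos_y_7 = 2.5; pos_z_7 = 13.5; radius_7 = 2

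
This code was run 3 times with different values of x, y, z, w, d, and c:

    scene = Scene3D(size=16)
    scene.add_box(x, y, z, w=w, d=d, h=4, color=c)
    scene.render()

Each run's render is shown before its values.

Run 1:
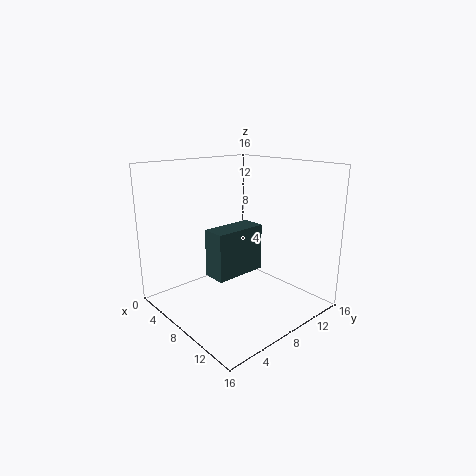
x = 12.75; y = 0.25; z = 7.75; w = 2; d = 4.5; c = 'darkslategray'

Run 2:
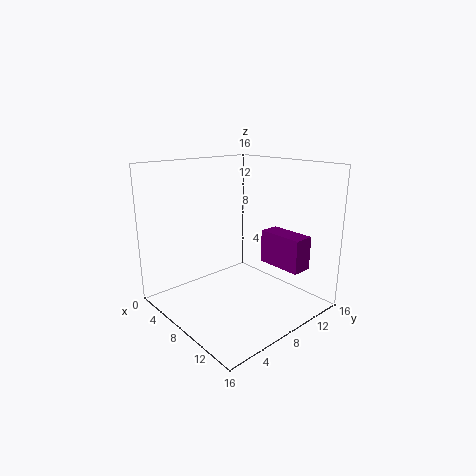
x = 7.25; y = 12.5; z = 3.75; w = 5.5; d = 2.5; c = 'purple'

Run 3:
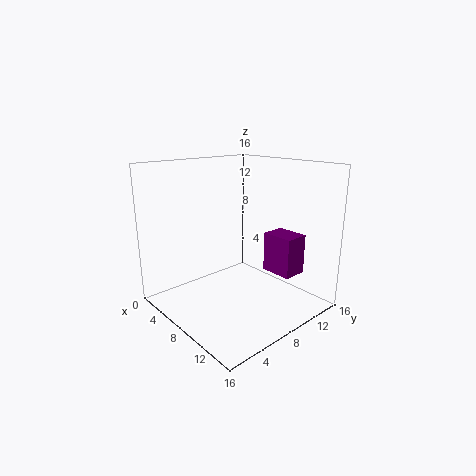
x = 11.75; y = 8.25; z = 5.5; w = 3.25; d = 2.5; c = 'purple'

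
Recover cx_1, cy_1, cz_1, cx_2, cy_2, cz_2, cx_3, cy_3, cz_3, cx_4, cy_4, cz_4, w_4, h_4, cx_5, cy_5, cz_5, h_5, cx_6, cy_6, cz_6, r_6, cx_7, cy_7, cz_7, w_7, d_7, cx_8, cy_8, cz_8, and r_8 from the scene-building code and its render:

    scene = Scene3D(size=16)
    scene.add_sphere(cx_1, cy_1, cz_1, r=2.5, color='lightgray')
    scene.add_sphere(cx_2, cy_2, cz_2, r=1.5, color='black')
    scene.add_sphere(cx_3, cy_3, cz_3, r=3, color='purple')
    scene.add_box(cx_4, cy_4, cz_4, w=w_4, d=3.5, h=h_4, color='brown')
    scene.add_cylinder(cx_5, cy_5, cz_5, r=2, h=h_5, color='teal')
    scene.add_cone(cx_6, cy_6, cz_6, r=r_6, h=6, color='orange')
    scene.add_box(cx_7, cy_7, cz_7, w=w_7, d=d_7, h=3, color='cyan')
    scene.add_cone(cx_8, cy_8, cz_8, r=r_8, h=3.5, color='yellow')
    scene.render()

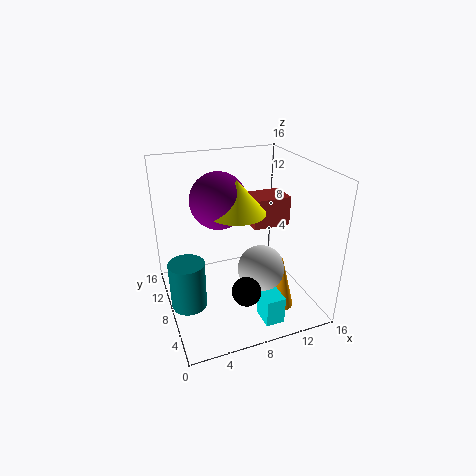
cx_1 = 9.5
cy_1 = 5
cz_1 = 5.5
cx_2 = 7
cy_2 = 3
cz_2 = 4.5
cx_3 = 6
cy_3 = 8.5
cz_3 = 12.5
cx_4 = 10.5
cy_4 = 9
cz_4 = 8
w_4 = 4.5
h_4 = 3.5
cx_5 = 2
cy_5 = 8
cz_5 = 0.5
h_5 = 5.5
cx_6 = 11.5
cy_6 = 4
cz_6 = 1
r_6 = 1.5
cx_7 = 8.5
cy_7 = 1
cz_7 = 1
w_7 = 2
d_7 = 2.5
cx_8 = 7.5
cy_8 = 7
cz_8 = 11.5
r_8 = 3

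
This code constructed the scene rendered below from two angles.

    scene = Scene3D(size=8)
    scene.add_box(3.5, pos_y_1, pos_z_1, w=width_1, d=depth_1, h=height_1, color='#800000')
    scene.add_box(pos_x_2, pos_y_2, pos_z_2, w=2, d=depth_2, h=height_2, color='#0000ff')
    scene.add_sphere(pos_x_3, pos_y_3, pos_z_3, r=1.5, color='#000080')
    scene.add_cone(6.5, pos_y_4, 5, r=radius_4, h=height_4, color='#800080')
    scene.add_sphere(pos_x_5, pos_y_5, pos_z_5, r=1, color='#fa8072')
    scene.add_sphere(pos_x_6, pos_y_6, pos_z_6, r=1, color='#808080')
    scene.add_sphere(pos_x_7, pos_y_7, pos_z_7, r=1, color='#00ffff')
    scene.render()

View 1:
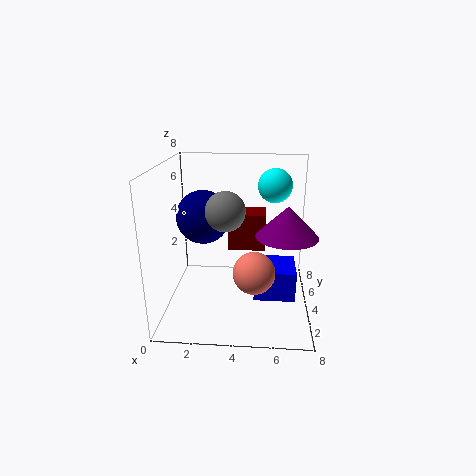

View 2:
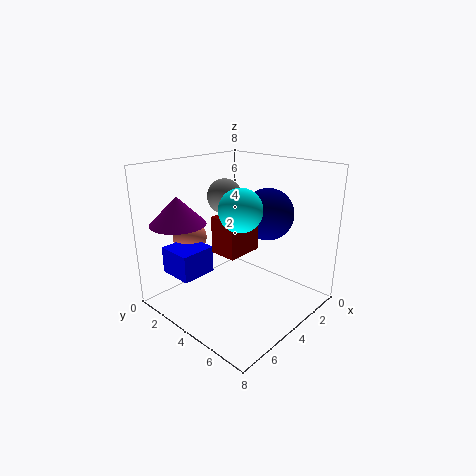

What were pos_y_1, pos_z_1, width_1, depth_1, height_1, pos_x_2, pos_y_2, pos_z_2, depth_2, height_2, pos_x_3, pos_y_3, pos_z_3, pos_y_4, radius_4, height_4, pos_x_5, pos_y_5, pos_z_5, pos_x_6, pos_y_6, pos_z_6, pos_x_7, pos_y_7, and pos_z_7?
pos_y_1 = 3.5
pos_z_1 = 3.5
width_1 = 2
depth_1 = 1.5
height_1 = 2
pos_x_2 = 5
pos_y_2 = 1
pos_z_2 = 2
depth_2 = 2
height_2 = 1.5
pos_x_3 = 2
pos_y_3 = 4.5
pos_z_3 = 5
pos_y_4 = 2
radius_4 = 1.5
height_4 = 1.5
pos_x_5 = 5
pos_y_5 = 1
pos_z_5 = 3.5
pos_x_6 = 3.5
pos_y_6 = 2.5
pos_z_6 = 6
pos_x_7 = 6
pos_y_7 = 6
pos_z_7 = 6.5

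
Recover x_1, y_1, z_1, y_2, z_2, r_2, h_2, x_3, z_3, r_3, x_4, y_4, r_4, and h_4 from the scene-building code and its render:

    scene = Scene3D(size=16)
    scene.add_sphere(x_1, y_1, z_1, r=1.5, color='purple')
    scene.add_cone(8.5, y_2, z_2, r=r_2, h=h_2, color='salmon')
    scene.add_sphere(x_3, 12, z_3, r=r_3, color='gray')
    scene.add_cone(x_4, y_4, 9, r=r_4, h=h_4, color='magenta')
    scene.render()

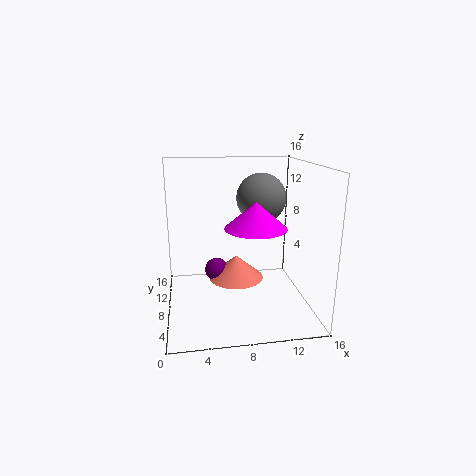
x_1 = 6; y_1 = 13; z_1 = 2; y_2 = 12.5; z_2 = 1; r_2 = 3.5; h_2 = 3; x_3 = 11.5; z_3 = 11.5; r_3 = 3; x_4 = 10; y_4 = 8; r_4 = 3.5; h_4 = 3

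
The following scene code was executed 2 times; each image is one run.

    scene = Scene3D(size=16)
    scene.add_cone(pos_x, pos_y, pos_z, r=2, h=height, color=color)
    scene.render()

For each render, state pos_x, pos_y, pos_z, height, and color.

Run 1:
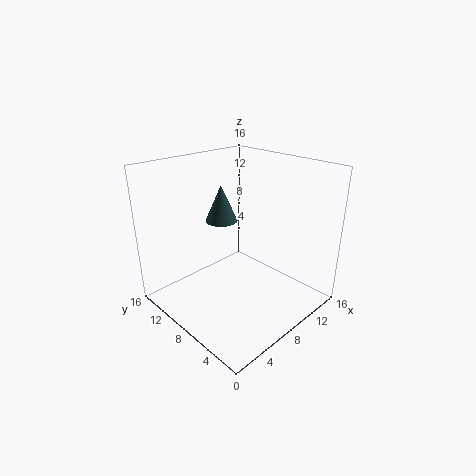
pos_x = 10, pos_y = 13, pos_z = 8, height = 4.5, color = 'darkslategray'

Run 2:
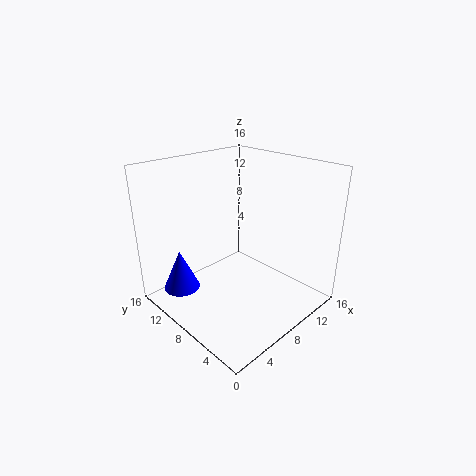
pos_x = 2.5, pos_y = 11.5, pos_z = 2.5, height = 4.5, color = 'blue'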